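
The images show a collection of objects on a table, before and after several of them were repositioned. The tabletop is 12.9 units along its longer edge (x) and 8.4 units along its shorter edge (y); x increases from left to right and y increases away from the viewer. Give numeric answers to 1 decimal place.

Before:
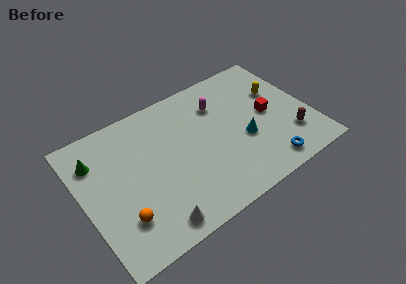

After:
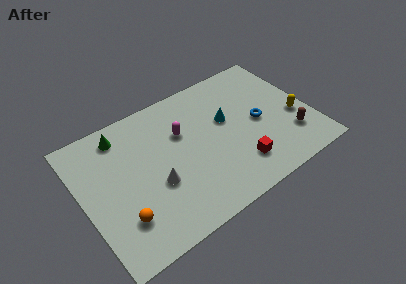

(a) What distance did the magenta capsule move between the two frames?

2.4

From (8.1, 6.2) to (5.8, 5.5), the magenta capsule covered √(2.3² + 0.7²) ≈ 2.4 units.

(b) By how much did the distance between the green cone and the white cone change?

-1.7

They were about 5.8 units apart before and 4.1 after — 1.7 units closer together.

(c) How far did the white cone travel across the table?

2.3

The white cone moved from about (3.4, 1.0) to (3.9, 3.2), a distance of √(0.5² + 2.2²) ≈ 2.3.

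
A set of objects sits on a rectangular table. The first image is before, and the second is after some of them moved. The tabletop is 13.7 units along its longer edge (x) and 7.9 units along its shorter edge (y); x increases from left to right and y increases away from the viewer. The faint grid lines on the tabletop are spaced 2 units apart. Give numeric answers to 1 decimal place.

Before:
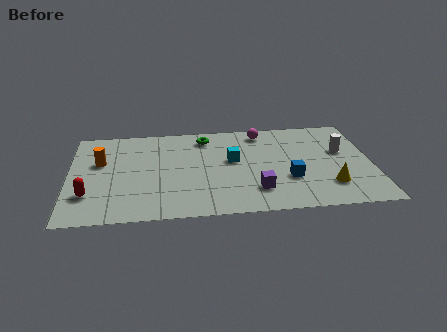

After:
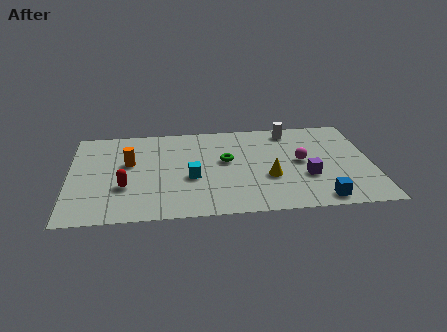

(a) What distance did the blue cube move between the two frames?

2.2

The blue cube was near (9.9, 2.7) before and (11.2, 0.9) after, so it travelled √(1.3² + 1.8²) ≈ 2.2 units.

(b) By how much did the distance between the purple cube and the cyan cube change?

+2.4

They were about 2.8 units apart before and 5.2 after — 2.4 units further apart.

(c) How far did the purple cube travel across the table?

2.5

The purple cube moved from about (8.4, 1.9) to (10.7, 2.8), a distance of √(2.3² + 0.9²) ≈ 2.5.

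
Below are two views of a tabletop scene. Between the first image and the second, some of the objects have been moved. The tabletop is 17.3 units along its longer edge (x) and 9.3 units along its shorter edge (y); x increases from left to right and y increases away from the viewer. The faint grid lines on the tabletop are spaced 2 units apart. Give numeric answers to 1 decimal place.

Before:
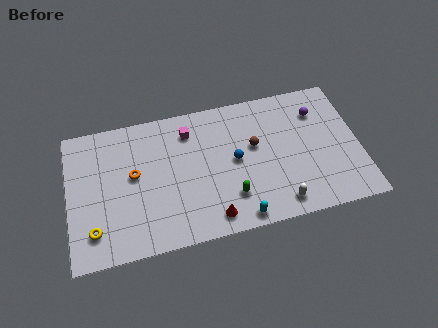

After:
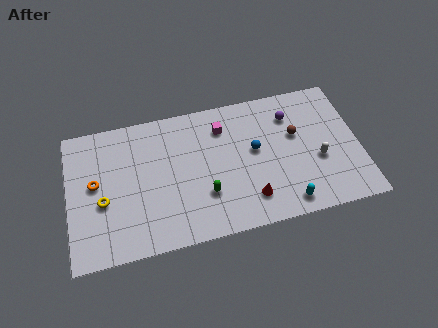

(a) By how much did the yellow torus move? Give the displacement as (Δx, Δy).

(0.6, 1.8)

The yellow torus was at about (1.4, 2.0) and moved to about (2.0, 3.8).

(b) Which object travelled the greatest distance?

the white capsule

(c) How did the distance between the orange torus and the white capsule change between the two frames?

+4.0

The distance was about 9.3 in the first image and 13.3 in the second, so they moved 4.0 units further apart.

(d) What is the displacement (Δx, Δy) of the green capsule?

(-1.5, 0.5)

The green capsule was at about (9.5, 2.4) and moved to about (8.0, 2.9).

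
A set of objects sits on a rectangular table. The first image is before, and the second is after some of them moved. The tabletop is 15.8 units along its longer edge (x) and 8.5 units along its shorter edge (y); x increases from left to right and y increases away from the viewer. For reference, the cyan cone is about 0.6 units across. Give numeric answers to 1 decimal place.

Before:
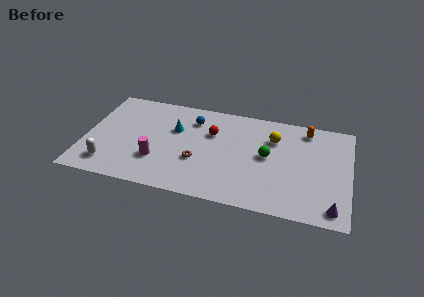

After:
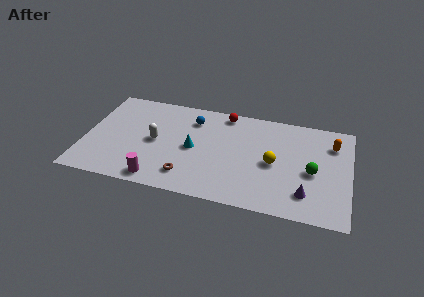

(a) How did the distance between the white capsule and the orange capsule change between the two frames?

-2.1

They were about 12.8 units apart before and 10.7 after — 2.1 units closer together.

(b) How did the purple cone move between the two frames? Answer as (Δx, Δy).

(-1.6, 0.8)

From the two frames, the purple cone sits at roughly (14.9, 1.1) before and (13.3, 1.9) after.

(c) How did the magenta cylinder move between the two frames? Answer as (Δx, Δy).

(0.2, -1.6)

From the two frames, the magenta cylinder sits at roughly (4.4, 2.6) before and (4.6, 1.0) after.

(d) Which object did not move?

the blue sphere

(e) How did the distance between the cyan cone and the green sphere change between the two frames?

+1.4

The distance was about 5.7 in the first image and 7.1 in the second, so they moved 1.4 units further apart.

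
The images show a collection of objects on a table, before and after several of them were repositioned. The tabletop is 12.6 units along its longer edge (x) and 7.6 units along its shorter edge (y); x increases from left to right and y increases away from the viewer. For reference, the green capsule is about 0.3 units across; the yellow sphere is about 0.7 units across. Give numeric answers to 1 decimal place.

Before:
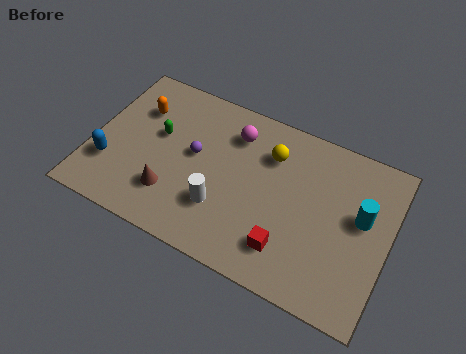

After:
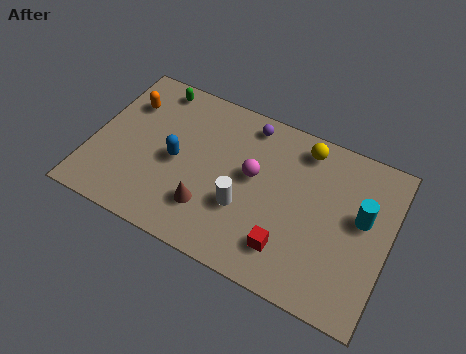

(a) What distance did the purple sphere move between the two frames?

3.1

From (4.3, 4.2) to (6.3, 6.6), the purple sphere covered √(2.0² + 2.4²) ≈ 3.1 units.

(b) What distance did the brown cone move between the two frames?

1.6

The brown cone moved from about (3.6, 2.0) to (5.2, 2.0), a distance of √(1.6² + 0.0²) ≈ 1.6.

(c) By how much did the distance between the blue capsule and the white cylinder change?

-1.7

Before: roughly 4.8 units apart; after: 3.1. That's 1.7 units closer together.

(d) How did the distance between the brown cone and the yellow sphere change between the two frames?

+0.5

They were about 5.2 units apart before and 5.7 after — 0.5 units further apart.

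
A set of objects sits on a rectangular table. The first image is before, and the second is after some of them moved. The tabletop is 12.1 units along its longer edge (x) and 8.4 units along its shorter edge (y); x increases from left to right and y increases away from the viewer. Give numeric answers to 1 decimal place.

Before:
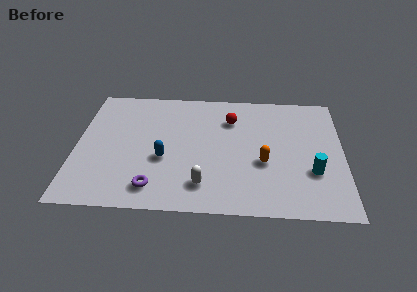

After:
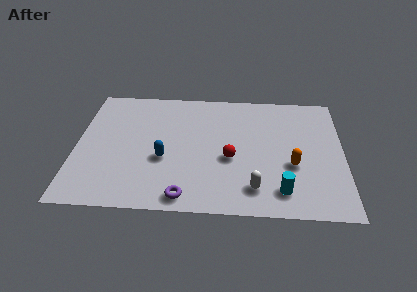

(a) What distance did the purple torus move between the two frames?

1.5

The purple torus moved from about (3.6, 1.4) to (5.0, 0.9), a distance of √(1.4² + 0.5²) ≈ 1.5.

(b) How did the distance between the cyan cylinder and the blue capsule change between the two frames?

-1.1

Before: roughly 6.7 units apart; after: 5.6. That's 1.1 units closer together.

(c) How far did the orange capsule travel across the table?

1.3

From (8.5, 3.3) to (9.8, 3.2), the orange capsule covered √(1.3² + 0.1²) ≈ 1.3 units.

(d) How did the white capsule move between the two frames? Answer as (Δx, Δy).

(2.3, -0.1)

The white capsule was at about (5.8, 1.7) and moved to about (8.1, 1.6).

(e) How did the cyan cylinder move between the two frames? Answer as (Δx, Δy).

(-1.4, -1.3)

The cyan cylinder was at about (10.7, 2.8) and moved to about (9.3, 1.5).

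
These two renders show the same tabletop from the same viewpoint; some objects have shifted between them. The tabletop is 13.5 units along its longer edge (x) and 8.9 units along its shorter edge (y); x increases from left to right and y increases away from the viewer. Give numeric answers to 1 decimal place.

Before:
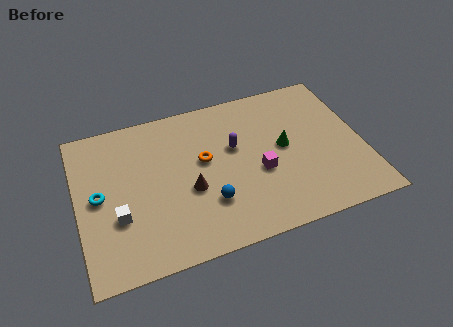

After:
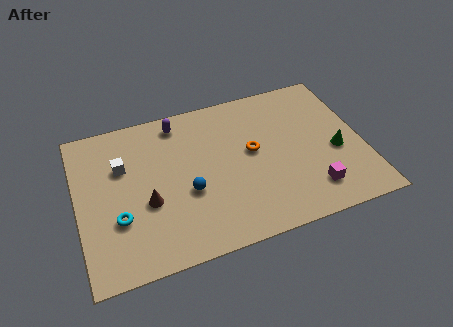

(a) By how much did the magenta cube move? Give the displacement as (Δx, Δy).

(2.3, -1.8)

The magenta cube started near (8.5, 3.6) and ended near (10.8, 1.8).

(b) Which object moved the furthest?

the purple capsule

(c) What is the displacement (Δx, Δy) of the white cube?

(0.4, 2.8)

The white cube started near (1.8, 3.1) and ended near (2.2, 5.9).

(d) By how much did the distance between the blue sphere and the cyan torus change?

-2.0

Before: roughly 5.3 units apart; after: 3.3. That's 2.0 units closer together.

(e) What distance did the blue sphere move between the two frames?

1.3

From (6.0, 2.6) to (5.1, 3.5), the blue sphere covered √(0.9² + 0.9²) ≈ 1.3 units.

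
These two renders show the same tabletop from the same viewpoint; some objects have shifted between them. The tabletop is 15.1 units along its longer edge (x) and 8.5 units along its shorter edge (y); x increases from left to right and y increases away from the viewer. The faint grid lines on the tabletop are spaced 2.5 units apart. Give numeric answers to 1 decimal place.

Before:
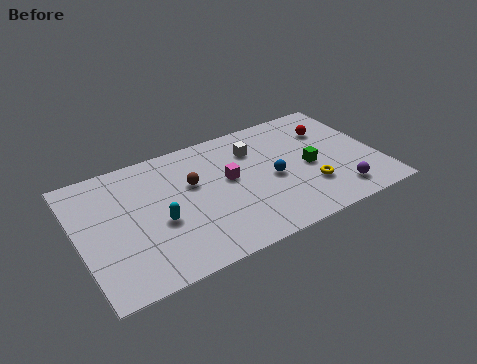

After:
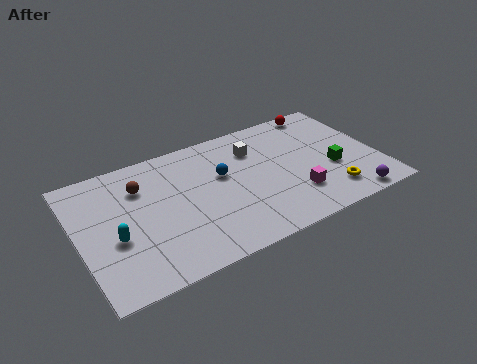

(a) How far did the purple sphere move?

0.9

From (12.7, 1.5) to (13.2, 0.8), the purple sphere covered √(0.5² + 0.7²) ≈ 0.9 units.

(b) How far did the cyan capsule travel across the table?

2.2

From (3.9, 3.5) to (1.7, 3.4), the cyan capsule covered √(2.2² + 0.1²) ≈ 2.2 units.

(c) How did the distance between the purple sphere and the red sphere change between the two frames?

+2.3

The distance was about 4.6 in the first image and 6.9 in the second, so they moved 2.3 units further apart.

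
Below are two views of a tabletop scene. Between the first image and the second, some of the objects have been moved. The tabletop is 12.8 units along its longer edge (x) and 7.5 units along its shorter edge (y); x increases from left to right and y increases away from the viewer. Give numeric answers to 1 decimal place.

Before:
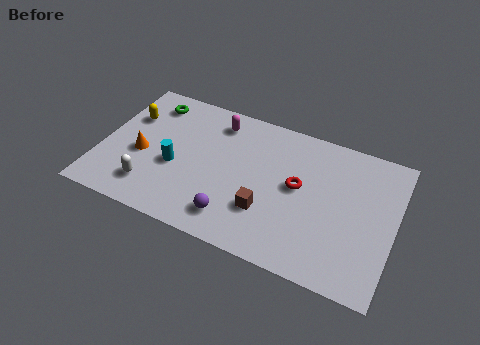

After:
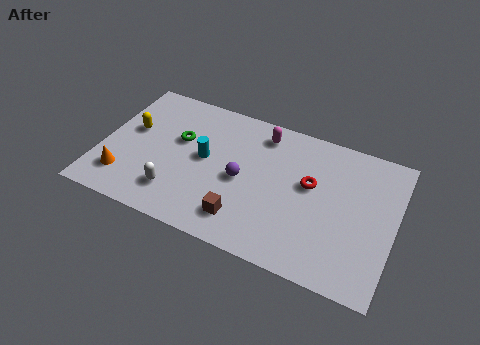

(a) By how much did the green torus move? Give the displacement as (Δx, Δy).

(1.5, -1.6)

The green torus was at about (1.8, 6.2) and moved to about (3.3, 4.6).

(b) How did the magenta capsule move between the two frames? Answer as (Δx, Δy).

(2.0, 0.1)

The magenta capsule was at about (4.8, 6.2) and moved to about (6.8, 6.3).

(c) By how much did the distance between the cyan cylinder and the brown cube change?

-1.0

The distance was about 4.2 in the first image and 3.2 in the second, so they moved 1.0 units closer together.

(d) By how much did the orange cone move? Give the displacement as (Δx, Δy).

(-0.6, -1.5)

The orange cone was at about (1.8, 3.2) and moved to about (1.2, 1.7).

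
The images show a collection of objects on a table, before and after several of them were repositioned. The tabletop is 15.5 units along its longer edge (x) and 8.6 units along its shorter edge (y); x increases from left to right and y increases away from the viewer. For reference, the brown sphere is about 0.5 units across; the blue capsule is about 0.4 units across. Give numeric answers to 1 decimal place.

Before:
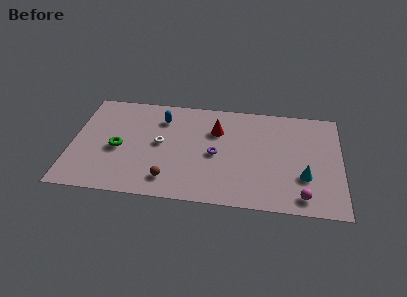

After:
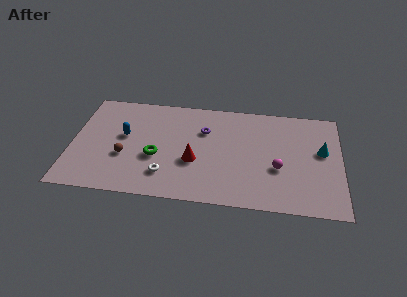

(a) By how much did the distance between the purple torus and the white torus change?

+1.2

Before: roughly 3.2 units apart; after: 4.4. That's 1.2 units further apart.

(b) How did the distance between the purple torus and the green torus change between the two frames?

-1.9

Before: roughly 5.6 units apart; after: 3.7. That's 1.9 units closer together.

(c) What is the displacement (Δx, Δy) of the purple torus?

(-0.7, 1.9)

The purple torus was at about (8.3, 4.0) and moved to about (7.6, 5.9).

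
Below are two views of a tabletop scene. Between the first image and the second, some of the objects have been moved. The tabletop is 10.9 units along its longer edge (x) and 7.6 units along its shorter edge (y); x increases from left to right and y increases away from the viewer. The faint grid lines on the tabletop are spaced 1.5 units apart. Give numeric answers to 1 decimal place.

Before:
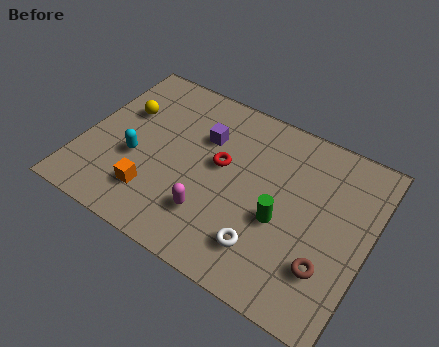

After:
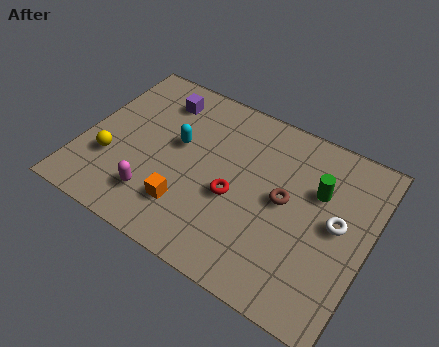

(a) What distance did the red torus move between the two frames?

1.3

The red torus moved from about (5.2, 4.3) to (5.9, 3.2), a distance of √(0.7² + 1.1²) ≈ 1.3.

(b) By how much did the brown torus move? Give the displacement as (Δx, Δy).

(-1.9, 1.9)

The brown torus was at about (9.6, 2.1) and moved to about (7.7, 4.0).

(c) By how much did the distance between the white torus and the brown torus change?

-0.3

They were about 2.3 units apart before and 2.0 after — 0.3 units closer together.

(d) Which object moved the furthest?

the white torus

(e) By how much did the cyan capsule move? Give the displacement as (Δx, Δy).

(1.4, 1.4)

The cyan capsule started near (2.1, 3.0) and ended near (3.5, 4.4).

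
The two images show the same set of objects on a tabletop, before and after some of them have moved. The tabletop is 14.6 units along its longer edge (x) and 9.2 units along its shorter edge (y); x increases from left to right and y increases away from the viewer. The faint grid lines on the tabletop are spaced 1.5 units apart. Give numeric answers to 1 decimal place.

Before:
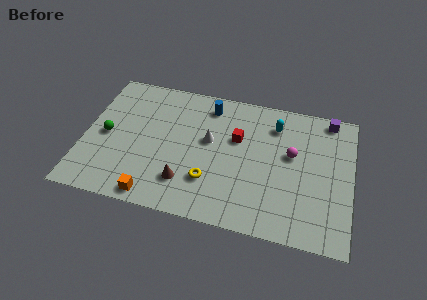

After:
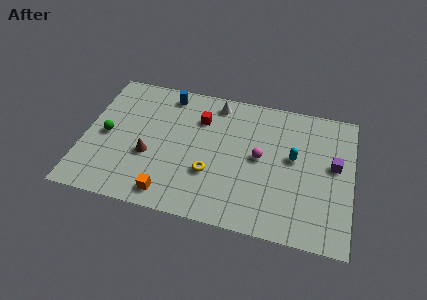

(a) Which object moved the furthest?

the purple cube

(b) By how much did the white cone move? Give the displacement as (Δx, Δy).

(0.2, 2.7)

The white cone started near (6.8, 5.3) and ended near (7.0, 8.0).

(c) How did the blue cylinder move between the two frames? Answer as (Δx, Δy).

(-2.3, 0.3)

The blue cylinder started near (6.6, 7.7) and ended near (4.3, 8.0).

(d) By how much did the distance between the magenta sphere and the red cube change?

+0.9

The distance was about 3.0 in the first image and 3.9 in the second, so they moved 0.9 units further apart.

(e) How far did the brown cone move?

2.5

The brown cone was near (5.7, 2.2) before and (3.6, 3.5) after, so it travelled √(2.1² + 1.3²) ≈ 2.5 units.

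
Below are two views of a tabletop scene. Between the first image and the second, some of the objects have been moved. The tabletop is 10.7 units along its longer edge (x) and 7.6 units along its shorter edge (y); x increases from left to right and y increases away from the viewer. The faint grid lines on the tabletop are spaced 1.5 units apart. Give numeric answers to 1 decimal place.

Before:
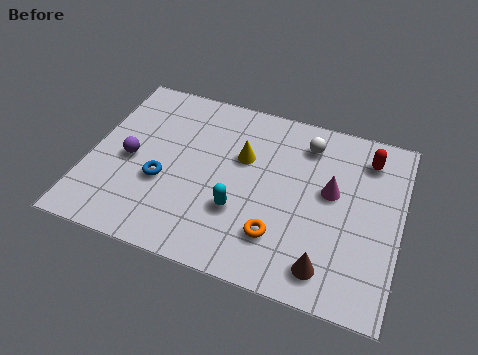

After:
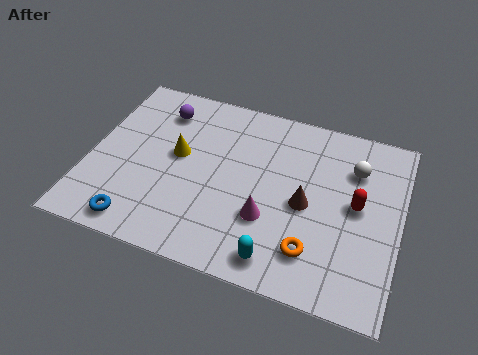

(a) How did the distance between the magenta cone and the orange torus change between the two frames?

-1.1

The distance was about 2.9 in the first image and 1.8 in the second, so they moved 1.1 units closer together.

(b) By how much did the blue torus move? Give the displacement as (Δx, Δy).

(-0.6, -2.0)

From the two frames, the blue torus sits at roughly (2.6, 2.9) before and (2.0, 0.9) after.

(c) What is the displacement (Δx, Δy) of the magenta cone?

(-2.0, -1.8)

From the two frames, the magenta cone sits at roughly (8.3, 4.3) before and (6.3, 2.5) after.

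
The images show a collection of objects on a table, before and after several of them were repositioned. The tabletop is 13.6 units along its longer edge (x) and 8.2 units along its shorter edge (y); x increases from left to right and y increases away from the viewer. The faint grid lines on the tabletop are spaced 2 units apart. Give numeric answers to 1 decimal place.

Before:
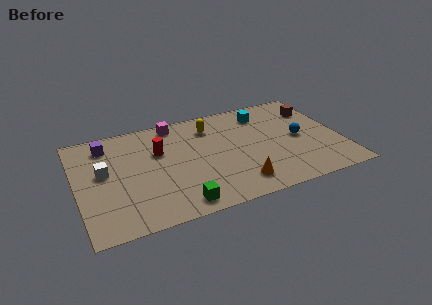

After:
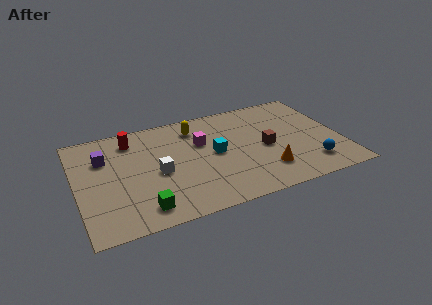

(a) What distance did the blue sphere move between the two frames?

2.3

From (11.5, 4.0) to (11.8, 1.7), the blue sphere covered √(0.3² + 2.3²) ≈ 2.3 units.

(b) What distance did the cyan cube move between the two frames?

3.7

The cyan cube was near (9.9, 6.6) before and (7.1, 4.2) after, so it travelled √(2.8² + 2.4²) ≈ 3.7 units.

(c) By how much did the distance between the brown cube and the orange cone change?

-4.7

They were about 6.5 units apart before and 1.8 after — 4.7 units closer together.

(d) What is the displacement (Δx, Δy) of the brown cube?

(-2.9, -2.3)

The brown cube was at about (12.6, 6.1) and moved to about (9.7, 3.8).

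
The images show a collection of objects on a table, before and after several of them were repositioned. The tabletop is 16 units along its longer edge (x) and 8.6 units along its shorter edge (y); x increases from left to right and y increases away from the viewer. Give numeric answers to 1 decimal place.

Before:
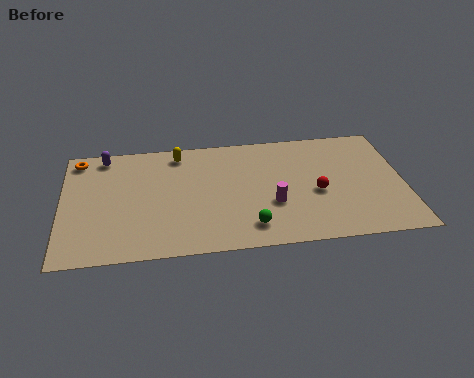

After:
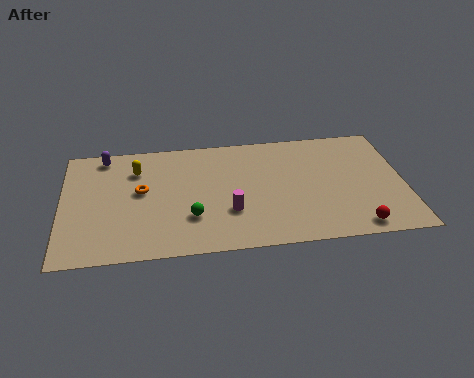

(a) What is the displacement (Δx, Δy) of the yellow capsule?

(-2.0, -1.0)

From the two frames, the yellow capsule sits at roughly (5.5, 7.4) before and (3.5, 6.4) after.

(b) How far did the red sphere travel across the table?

3.2

The red sphere moved from about (11.9, 3.7) to (13.6, 1.0), a distance of √(1.7² + 2.7²) ≈ 3.2.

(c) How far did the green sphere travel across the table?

2.9

From (8.7, 1.6) to (6.0, 2.6), the green sphere covered √(2.7² + 1.0²) ≈ 2.9 units.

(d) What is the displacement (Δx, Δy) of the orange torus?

(2.9, -2.7)

The orange torus was at about (0.8, 7.5) and moved to about (3.7, 4.8).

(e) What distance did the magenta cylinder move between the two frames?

2.0

From (9.8, 3.1) to (7.8, 2.8), the magenta cylinder covered √(2.0² + 0.3²) ≈ 2.0 units.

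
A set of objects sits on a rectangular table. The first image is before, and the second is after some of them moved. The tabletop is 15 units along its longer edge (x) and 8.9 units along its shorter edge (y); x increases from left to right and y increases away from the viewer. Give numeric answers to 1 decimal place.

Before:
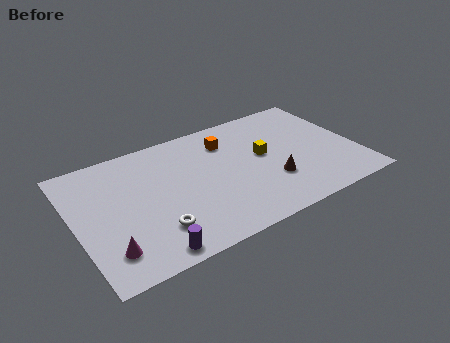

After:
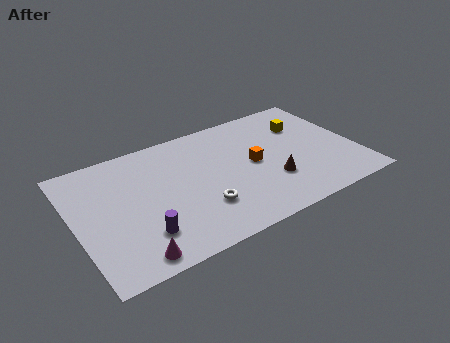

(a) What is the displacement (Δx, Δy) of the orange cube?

(1.1, -2.3)

From the two frames, the orange cube sits at roughly (8.4, 6.8) before and (9.5, 4.5) after.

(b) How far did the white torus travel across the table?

2.5

The white torus was near (3.9, 2.2) before and (6.4, 2.6) after, so it travelled √(2.5² + 0.4²) ≈ 2.5 units.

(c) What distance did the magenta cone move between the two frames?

1.4

The magenta cone was near (1.4, 1.9) before and (2.5, 1.0) after, so it travelled √(1.1² + 0.9²) ≈ 1.4 units.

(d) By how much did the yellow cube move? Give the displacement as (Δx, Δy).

(2.5, 1.4)

From the two frames, the yellow cube sits at roughly (10.1, 4.9) before and (12.6, 6.3) after.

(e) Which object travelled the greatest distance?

the yellow cube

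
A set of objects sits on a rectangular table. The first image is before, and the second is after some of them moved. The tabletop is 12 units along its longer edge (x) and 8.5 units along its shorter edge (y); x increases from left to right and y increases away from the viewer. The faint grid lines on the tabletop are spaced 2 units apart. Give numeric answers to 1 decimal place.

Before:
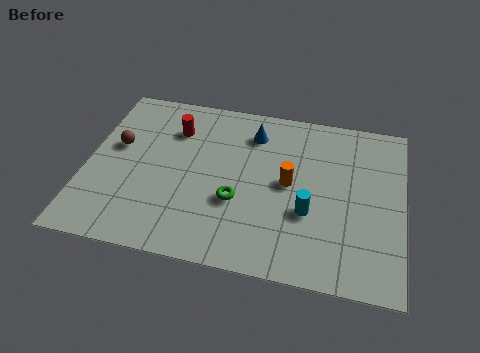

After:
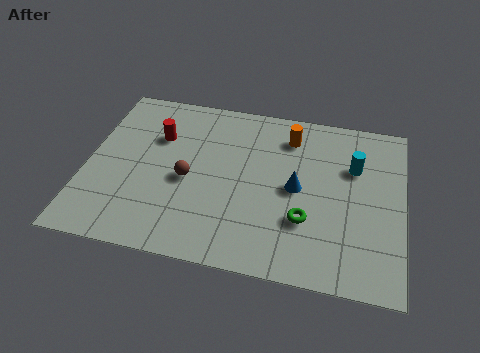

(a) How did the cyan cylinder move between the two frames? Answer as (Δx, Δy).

(1.6, 2.6)

The cyan cylinder started near (8.5, 3.1) and ended near (10.1, 5.7).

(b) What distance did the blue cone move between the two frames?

3.1

From (6.2, 6.7) to (8.0, 4.2), the blue cone covered √(1.8² + 2.5²) ≈ 3.1 units.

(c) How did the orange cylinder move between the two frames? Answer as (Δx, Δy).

(-0.1, 2.4)

The orange cylinder was at about (7.7, 4.4) and moved to about (7.6, 6.8).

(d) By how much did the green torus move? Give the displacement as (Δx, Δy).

(2.6, -0.4)

The green torus was at about (5.8, 3.1) and moved to about (8.4, 2.7).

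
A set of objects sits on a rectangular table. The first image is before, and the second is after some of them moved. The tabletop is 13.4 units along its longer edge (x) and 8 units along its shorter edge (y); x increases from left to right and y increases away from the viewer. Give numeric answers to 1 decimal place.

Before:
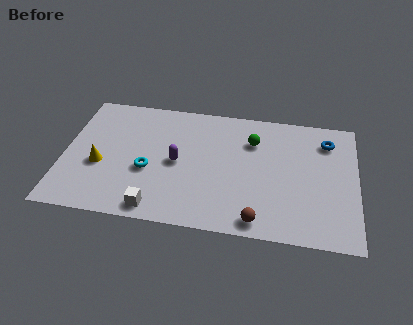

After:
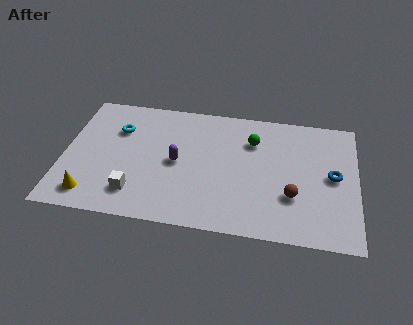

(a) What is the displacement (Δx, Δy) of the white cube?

(-1.0, 0.8)

From the two frames, the white cube sits at roughly (4.4, 0.9) before and (3.4, 1.7) after.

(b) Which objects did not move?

the green sphere and the purple capsule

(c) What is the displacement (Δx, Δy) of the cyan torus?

(-1.5, 2.4)

The cyan torus was at about (3.9, 3.2) and moved to about (2.4, 5.6).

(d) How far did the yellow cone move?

1.9

From (1.7, 3.2) to (1.4, 1.3), the yellow cone covered √(0.3² + 1.9²) ≈ 1.9 units.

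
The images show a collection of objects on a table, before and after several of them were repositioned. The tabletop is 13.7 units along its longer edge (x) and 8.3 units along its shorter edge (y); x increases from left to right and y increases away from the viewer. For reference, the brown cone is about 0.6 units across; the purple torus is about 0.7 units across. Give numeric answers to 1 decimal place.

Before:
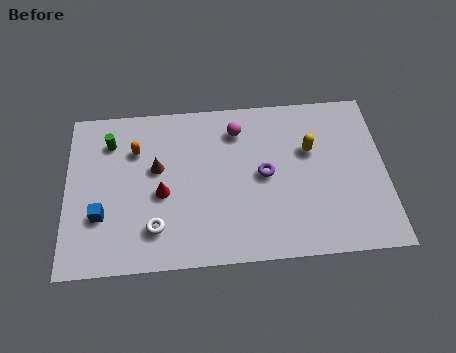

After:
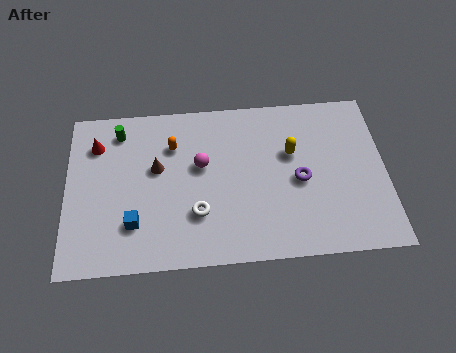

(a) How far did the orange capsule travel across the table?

1.6

The orange capsule was near (3.0, 5.9) before and (4.6, 6.0) after, so it travelled √(1.6² + 0.1²) ≈ 1.6 units.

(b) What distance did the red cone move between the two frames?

3.9

The red cone moved from about (4.1, 3.6) to (1.3, 6.3), a distance of √(2.8² + 2.7²) ≈ 3.9.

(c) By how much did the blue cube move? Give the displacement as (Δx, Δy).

(1.4, -0.5)

From the two frames, the blue cube sits at roughly (1.5, 2.7) before and (2.9, 2.2) after.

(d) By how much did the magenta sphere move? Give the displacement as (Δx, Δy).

(-1.6, -1.7)

The magenta sphere was at about (7.4, 6.6) and moved to about (5.8, 4.9).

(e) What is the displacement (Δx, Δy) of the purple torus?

(1.5, -0.4)

The purple torus started near (8.5, 4.2) and ended near (10.0, 3.8).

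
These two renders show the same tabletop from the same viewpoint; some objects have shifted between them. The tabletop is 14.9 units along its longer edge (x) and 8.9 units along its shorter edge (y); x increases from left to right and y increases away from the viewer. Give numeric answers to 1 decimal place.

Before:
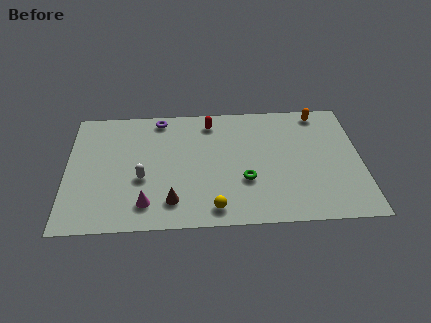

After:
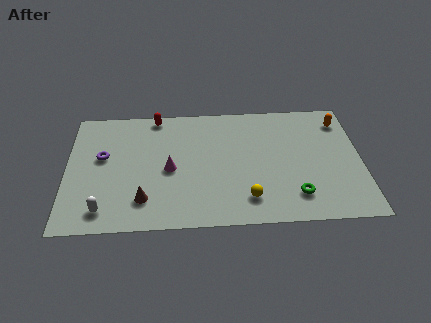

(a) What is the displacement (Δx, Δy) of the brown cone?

(-1.4, 0.2)

From the two frames, the brown cone sits at roughly (5.3, 1.8) before and (3.9, 2.0) after.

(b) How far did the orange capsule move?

1.3

The orange capsule was near (12.9, 7.9) before and (14.0, 7.2) after, so it travelled √(1.1² + 0.7²) ≈ 1.3 units.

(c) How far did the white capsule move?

2.8

From (3.8, 3.5) to (1.9, 1.4), the white capsule covered √(1.9² + 2.1²) ≈ 2.8 units.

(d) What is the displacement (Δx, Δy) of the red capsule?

(-2.8, 0.6)

From the two frames, the red capsule sits at roughly (7.3, 7.5) before and (4.5, 8.1) after.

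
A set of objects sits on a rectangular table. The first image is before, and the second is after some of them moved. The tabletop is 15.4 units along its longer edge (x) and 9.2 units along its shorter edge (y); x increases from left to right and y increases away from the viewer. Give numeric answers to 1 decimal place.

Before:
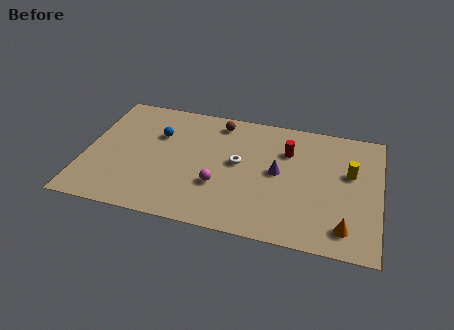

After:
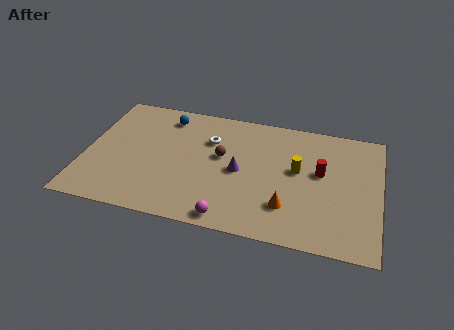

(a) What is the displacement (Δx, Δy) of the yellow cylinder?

(-2.7, -0.4)

The yellow cylinder started near (13.8, 5.6) and ended near (11.1, 5.2).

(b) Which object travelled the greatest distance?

the orange cone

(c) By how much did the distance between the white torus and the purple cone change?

+0.5

Before: roughly 2.1 units apart; after: 2.6. That's 0.5 units further apart.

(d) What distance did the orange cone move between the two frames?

3.1

The orange cone was near (13.7, 1.6) before and (10.7, 2.4) after, so it travelled √(3.0² + 0.8²) ≈ 3.1 units.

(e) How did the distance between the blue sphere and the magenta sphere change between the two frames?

+3.2

Before: roughly 4.6 units apart; after: 7.8. That's 3.2 units further apart.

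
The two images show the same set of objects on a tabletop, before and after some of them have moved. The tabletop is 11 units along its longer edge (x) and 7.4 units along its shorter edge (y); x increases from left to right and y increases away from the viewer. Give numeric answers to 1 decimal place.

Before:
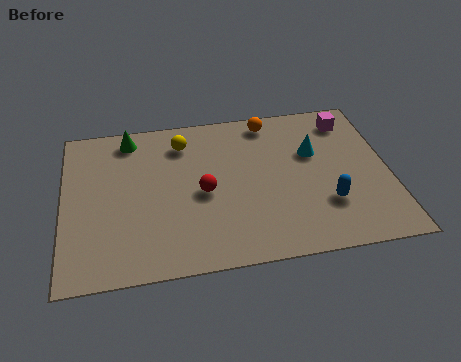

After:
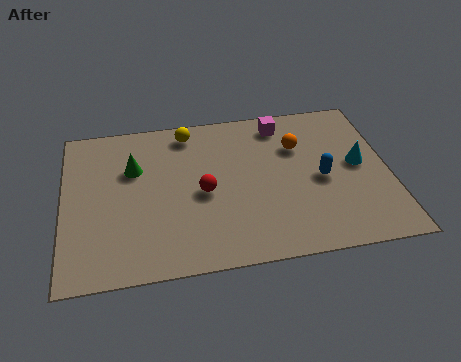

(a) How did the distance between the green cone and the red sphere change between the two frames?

-1.1

They were about 3.8 units apart before and 2.7 after — 1.1 units closer together.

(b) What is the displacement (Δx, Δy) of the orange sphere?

(0.9, -1.4)

From the two frames, the orange sphere sits at roughly (7.1, 6.5) before and (8.0, 5.1) after.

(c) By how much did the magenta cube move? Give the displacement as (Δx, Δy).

(-2.3, 0.2)

The magenta cube was at about (9.8, 6.1) and moved to about (7.5, 6.3).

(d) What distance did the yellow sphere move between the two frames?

0.5

From (4.1, 5.9) to (4.3, 6.4), the yellow sphere covered √(0.2² + 0.5²) ≈ 0.5 units.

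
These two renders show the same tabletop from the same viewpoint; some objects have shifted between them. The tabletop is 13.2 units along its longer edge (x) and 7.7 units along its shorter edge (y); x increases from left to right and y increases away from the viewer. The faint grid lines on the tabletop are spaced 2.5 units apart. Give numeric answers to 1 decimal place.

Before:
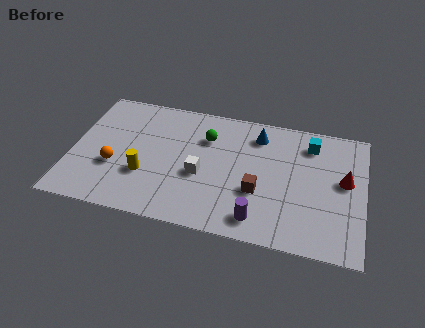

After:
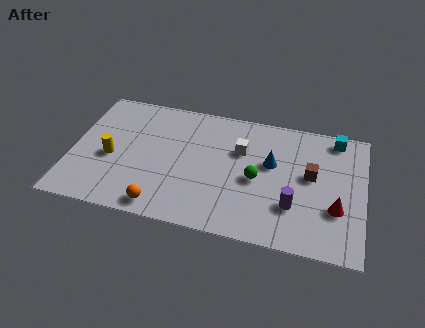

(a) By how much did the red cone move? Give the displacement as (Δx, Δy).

(-0.3, -1.7)

From the two frames, the red cone sits at roughly (12.3, 4.3) before and (12.0, 2.6) after.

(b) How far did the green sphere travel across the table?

3.1

From (6.0, 5.5) to (8.4, 3.5), the green sphere covered √(2.4² + 2.0²) ≈ 3.1 units.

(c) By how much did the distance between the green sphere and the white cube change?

-0.5

The distance was about 2.3 in the first image and 1.8 in the second, so they moved 0.5 units closer together.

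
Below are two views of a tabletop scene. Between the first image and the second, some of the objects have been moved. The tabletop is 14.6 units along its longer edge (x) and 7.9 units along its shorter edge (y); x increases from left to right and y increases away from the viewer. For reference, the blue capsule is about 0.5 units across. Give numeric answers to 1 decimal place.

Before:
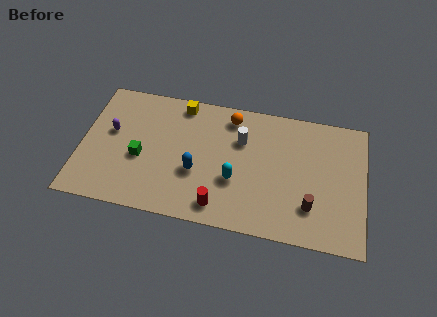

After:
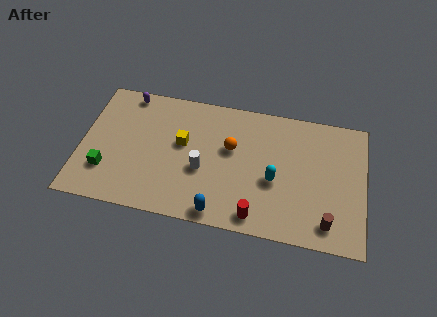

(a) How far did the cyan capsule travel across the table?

2.0

The cyan capsule moved from about (8.0, 2.9) to (10.0, 3.3), a distance of √(2.0² + 0.4²) ≈ 2.0.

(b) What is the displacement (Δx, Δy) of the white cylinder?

(-1.9, -2.2)

The white cylinder was at about (8.2, 5.4) and moved to about (6.3, 3.2).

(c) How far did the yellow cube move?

2.4

The yellow cube was near (5.0, 7.0) before and (5.2, 4.6) after, so it travelled √(0.2² + 2.4²) ≈ 2.4 units.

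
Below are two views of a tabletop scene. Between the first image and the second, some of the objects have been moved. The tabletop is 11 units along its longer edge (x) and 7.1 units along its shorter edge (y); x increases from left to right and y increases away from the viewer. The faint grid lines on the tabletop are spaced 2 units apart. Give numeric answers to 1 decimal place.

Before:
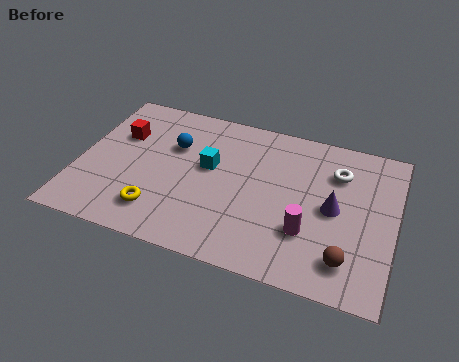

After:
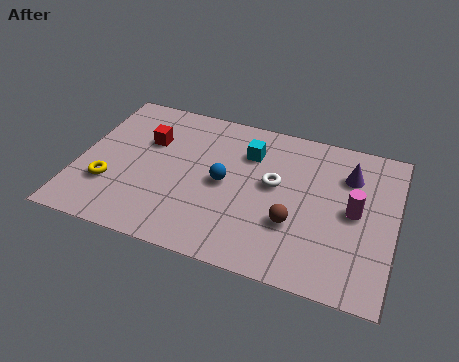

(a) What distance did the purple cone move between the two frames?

1.7

The purple cone moved from about (8.9, 3.5) to (9.3, 5.2), a distance of √(0.4² + 1.7²) ≈ 1.7.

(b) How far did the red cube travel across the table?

1.0

From (1.3, 4.7) to (2.3, 4.7), the red cube covered √(1.0² + 0.0²) ≈ 1.0 units.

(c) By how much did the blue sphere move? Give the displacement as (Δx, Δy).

(1.9, -1.2)

The blue sphere was at about (3.2, 4.7) and moved to about (5.1, 3.5).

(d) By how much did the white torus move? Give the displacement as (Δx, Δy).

(-2.1, -1.2)

From the two frames, the white torus sits at roughly (8.9, 5.2) before and (6.8, 4.0) after.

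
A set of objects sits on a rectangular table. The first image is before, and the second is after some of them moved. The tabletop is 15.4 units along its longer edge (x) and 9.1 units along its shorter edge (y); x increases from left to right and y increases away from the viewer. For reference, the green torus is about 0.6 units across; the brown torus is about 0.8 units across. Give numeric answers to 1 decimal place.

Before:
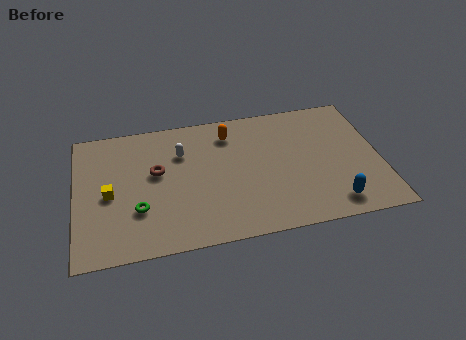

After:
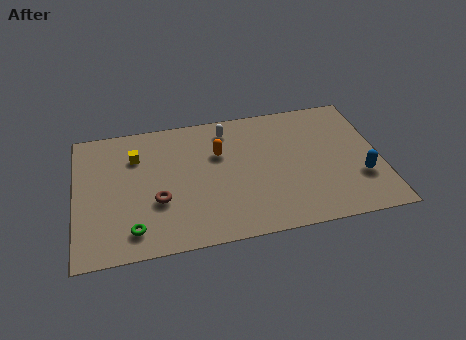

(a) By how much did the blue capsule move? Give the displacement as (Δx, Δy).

(1.5, 1.5)

The blue capsule started near (12.8, 1.4) and ended near (14.3, 2.9).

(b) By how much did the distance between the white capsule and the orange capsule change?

-1.0

They were about 2.7 units apart before and 1.7 after — 1.0 units closer together.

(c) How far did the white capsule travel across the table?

2.7

The white capsule was near (5.4, 6.4) before and (7.8, 7.6) after, so it travelled √(2.4² + 1.2²) ≈ 2.7 units.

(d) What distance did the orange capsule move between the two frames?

1.4

From (7.9, 7.3) to (7.3, 6.0), the orange capsule covered √(0.6² + 1.3²) ≈ 1.4 units.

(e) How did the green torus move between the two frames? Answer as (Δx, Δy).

(-0.3, -1.3)

From the two frames, the green torus sits at roughly (3.1, 2.9) before and (2.8, 1.6) after.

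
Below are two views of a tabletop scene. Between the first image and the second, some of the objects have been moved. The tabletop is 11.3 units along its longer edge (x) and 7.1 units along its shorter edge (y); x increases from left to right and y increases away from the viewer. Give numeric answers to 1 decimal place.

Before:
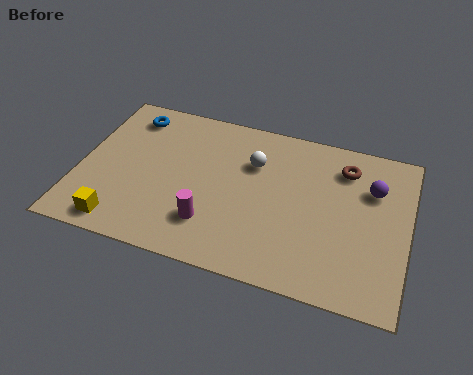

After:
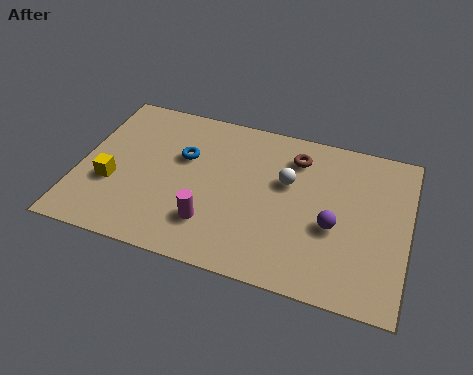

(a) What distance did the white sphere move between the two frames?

1.3

The white sphere moved from about (5.9, 4.9) to (7.1, 4.4), a distance of √(1.2² + 0.5²) ≈ 1.3.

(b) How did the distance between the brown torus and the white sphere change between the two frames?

-2.0

The distance was about 3.2 in the first image and 1.2 in the second, so they moved 2.0 units closer together.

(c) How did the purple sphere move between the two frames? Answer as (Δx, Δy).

(-1.2, -2.0)

From the two frames, the purple sphere sits at roughly (10.0, 4.9) before and (8.8, 2.9) after.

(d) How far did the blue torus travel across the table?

2.4

The blue torus was near (1.5, 5.9) before and (3.5, 4.5) after, so it travelled √(2.0² + 1.4²) ≈ 2.4 units.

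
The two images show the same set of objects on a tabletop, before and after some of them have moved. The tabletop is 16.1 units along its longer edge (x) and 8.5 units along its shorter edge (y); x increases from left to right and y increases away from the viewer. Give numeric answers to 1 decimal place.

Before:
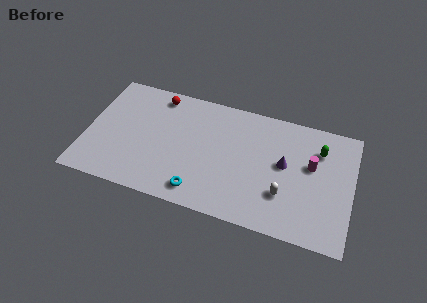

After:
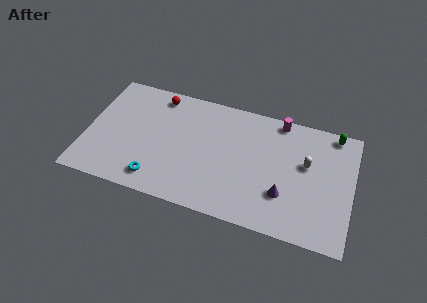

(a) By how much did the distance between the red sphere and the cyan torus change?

-0.8

The distance was about 6.8 in the first image and 6.0 in the second, so they moved 0.8 units closer together.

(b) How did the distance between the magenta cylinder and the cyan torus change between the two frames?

+1.9

They were about 7.5 units apart before and 9.4 after — 1.9 units further apart.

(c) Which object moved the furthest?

the magenta cylinder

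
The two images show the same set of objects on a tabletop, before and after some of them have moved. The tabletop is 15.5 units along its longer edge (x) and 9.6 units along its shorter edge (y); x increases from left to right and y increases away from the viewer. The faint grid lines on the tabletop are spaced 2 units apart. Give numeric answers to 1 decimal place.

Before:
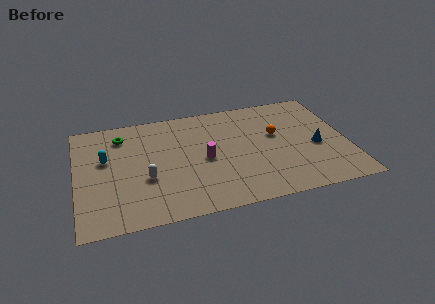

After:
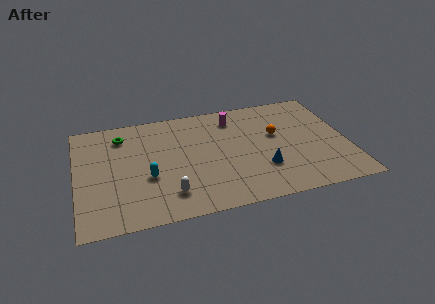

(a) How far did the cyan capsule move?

3.1

The cyan capsule moved from about (1.7, 5.8) to (4.0, 3.7), a distance of √(2.3² + 2.1²) ≈ 3.1.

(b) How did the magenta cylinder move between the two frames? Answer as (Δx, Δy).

(1.9, 3.3)

The magenta cylinder started near (7.3, 4.5) and ended near (9.2, 7.8).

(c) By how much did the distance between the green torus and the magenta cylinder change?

+0.9

They were about 5.6 units apart before and 6.5 after — 0.9 units further apart.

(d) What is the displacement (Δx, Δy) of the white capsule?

(1.2, -1.6)

The white capsule was at about (3.9, 3.6) and moved to about (5.1, 2.0).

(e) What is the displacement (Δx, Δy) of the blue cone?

(-3.2, -1.2)

The blue cone was at about (13.7, 4.1) and moved to about (10.5, 2.9).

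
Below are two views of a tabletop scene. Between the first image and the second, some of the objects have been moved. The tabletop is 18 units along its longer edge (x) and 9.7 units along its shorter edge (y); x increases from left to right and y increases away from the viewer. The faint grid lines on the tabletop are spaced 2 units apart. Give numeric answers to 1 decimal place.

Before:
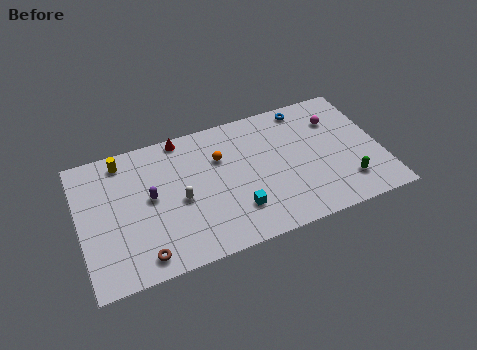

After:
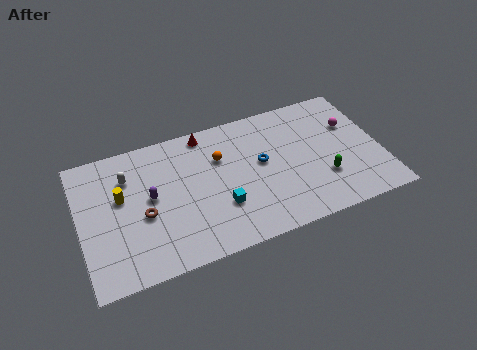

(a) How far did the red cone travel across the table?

1.4

The red cone was near (6.4, 8.9) before and (7.8, 8.7) after, so it travelled √(1.4² + 0.2²) ≈ 1.4 units.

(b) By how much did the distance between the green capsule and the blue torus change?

-2.4

The distance was about 6.6 in the first image and 4.2 in the second, so they moved 2.4 units closer together.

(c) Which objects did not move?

the orange sphere and the purple capsule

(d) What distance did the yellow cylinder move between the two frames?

2.6

The yellow cylinder was near (2.8, 8.4) before and (2.5, 5.8) after, so it travelled √(0.3² + 2.6²) ≈ 2.6 units.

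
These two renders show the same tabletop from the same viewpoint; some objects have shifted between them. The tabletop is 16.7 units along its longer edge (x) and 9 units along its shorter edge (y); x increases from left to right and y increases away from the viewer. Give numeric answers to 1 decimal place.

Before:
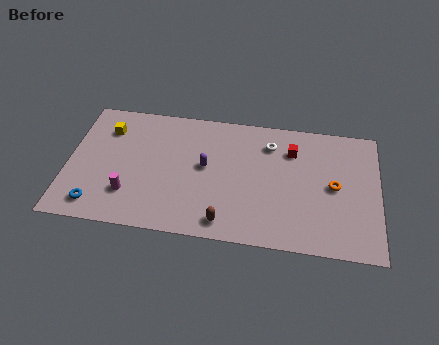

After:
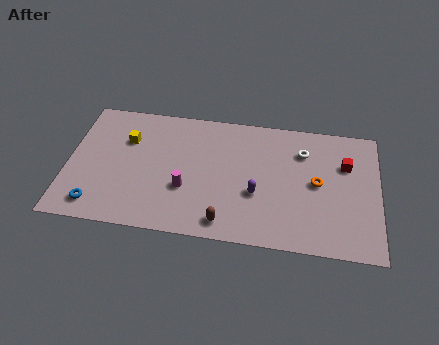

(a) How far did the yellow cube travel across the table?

1.3

The yellow cube moved from about (2.0, 6.8) to (3.1, 6.2), a distance of √(1.1² + 0.6²) ≈ 1.3.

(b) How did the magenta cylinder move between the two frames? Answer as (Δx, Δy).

(3.0, 0.8)

From the two frames, the magenta cylinder sits at roughly (3.4, 2.4) before and (6.4, 3.2) after.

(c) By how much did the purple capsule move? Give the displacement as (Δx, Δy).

(2.8, -1.5)

The purple capsule started near (7.4, 4.9) and ended near (10.2, 3.4).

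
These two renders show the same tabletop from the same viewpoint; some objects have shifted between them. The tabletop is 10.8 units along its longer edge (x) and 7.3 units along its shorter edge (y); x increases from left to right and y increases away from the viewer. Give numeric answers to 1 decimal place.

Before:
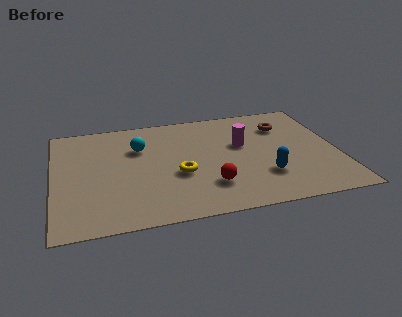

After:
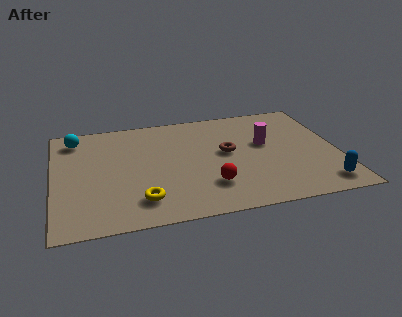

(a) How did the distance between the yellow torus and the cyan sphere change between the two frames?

+2.6

They were about 2.5 units apart before and 5.1 after — 2.6 units further apart.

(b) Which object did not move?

the red sphere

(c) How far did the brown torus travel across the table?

2.7

The brown torus moved from about (8.9, 5.4) to (6.6, 4.0), a distance of √(2.3² + 1.4²) ≈ 2.7.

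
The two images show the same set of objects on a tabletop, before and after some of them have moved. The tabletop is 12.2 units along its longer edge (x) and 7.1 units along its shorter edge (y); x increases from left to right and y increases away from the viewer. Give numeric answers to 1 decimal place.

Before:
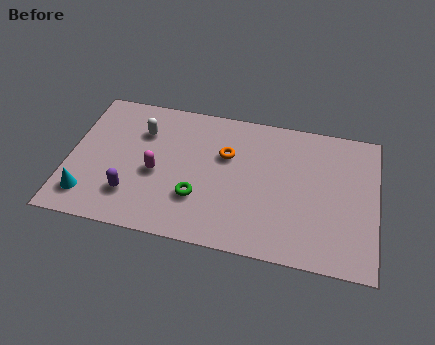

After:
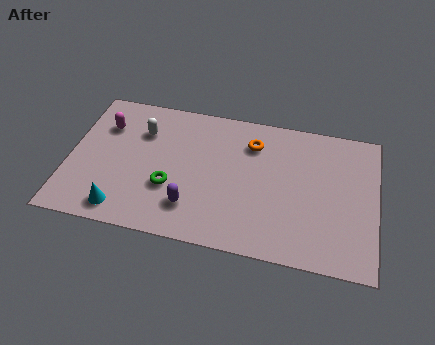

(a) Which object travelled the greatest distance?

the magenta capsule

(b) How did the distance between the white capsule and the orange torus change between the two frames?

+1.0

They were about 3.4 units apart before and 4.4 after — 1.0 units further apart.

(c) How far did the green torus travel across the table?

1.1

The green torus moved from about (5.2, 2.2) to (4.1, 2.5), a distance of √(1.1² + 0.3²) ≈ 1.1.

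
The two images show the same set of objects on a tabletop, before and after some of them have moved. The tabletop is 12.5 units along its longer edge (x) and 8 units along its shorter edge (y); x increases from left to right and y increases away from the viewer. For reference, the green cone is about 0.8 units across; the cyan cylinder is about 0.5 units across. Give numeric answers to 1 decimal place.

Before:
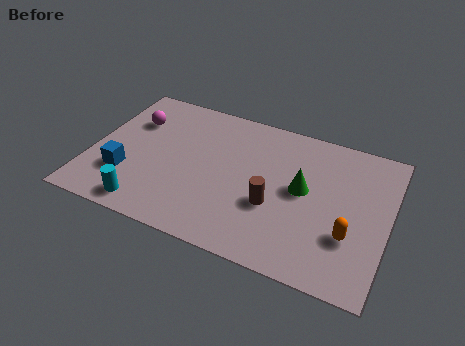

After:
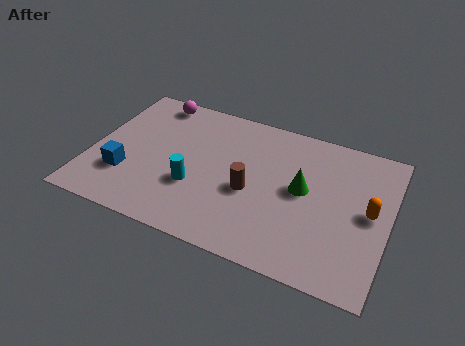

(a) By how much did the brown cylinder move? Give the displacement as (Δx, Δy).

(-1.0, 0.4)

The brown cylinder was at about (7.8, 3.0) and moved to about (6.8, 3.4).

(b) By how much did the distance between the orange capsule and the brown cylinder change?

+1.7

Before: roughly 3.2 units apart; after: 4.9. That's 1.7 units further apart.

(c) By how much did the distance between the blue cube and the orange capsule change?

+0.8

They were about 9.4 units apart before and 10.2 after — 0.8 units further apart.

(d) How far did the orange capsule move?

1.7

The orange capsule was near (11.0, 2.6) before and (11.7, 4.1) after, so it travelled √(0.7² + 1.5²) ≈ 1.7 units.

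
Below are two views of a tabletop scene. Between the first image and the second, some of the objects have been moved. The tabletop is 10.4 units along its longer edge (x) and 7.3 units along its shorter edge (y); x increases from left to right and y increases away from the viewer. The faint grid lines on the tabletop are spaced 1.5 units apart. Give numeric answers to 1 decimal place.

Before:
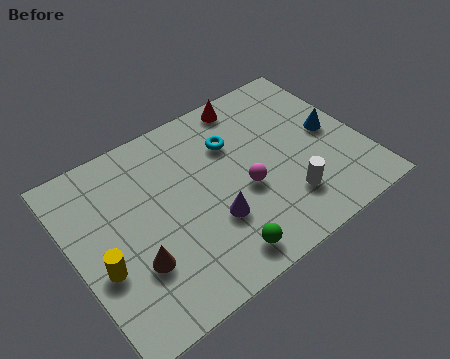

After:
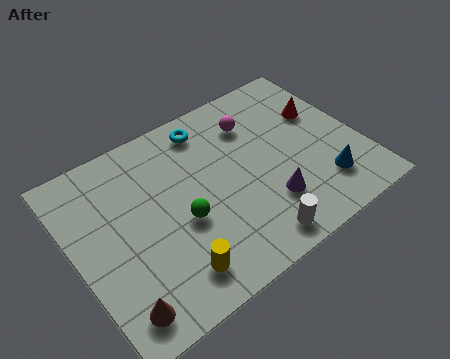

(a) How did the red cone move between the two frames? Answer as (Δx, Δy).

(2.4, -1.8)

From the two frames, the red cone sits at roughly (6.9, 6.5) before and (9.3, 4.7) after.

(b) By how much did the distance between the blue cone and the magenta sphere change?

+0.7

The distance was about 3.5 in the first image and 4.2 in the second, so they moved 0.7 units further apart.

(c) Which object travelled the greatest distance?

the red cone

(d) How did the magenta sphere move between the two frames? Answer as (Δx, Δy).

(0.9, 2.5)

The magenta sphere started near (6.0, 3.0) and ended near (6.9, 5.5).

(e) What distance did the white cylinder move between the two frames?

1.7

The white cylinder moved from about (7.3, 1.8) to (5.9, 0.9), a distance of √(1.4² + 0.9²) ≈ 1.7.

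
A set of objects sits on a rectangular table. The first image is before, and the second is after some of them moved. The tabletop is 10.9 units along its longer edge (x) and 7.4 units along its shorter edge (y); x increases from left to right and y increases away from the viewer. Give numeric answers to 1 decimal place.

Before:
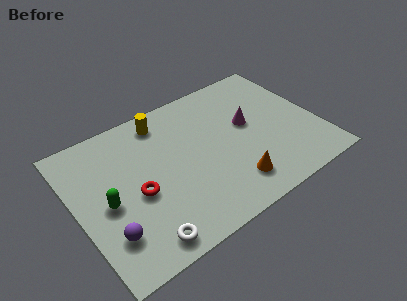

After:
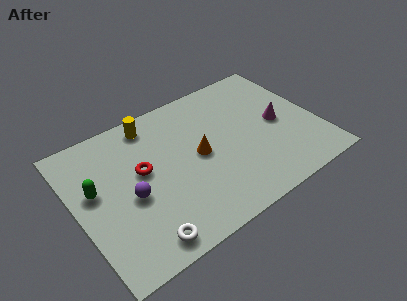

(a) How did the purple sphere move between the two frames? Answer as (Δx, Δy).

(1.2, 1.3)

From the two frames, the purple sphere sits at roughly (1.1, 1.9) before and (2.3, 3.2) after.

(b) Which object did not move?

the white torus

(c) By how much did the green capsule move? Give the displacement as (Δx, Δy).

(-0.4, 0.9)

The green capsule started near (1.3, 3.4) and ended near (0.9, 4.3).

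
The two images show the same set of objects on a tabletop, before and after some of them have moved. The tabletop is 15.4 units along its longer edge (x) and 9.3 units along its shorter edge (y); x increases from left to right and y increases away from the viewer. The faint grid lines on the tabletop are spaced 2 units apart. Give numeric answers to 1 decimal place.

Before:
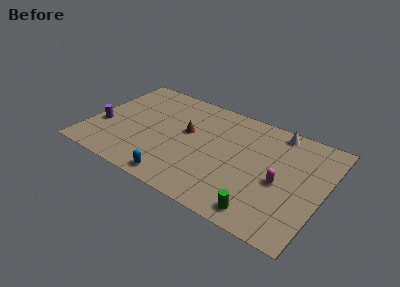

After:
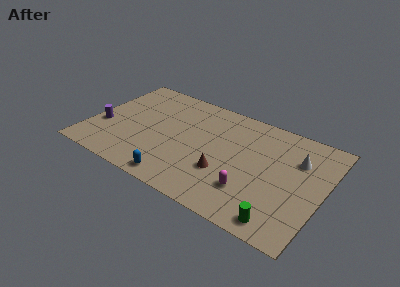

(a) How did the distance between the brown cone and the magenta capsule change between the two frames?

-4.6

Before: roughly 6.5 units apart; after: 1.9. That's 4.6 units closer together.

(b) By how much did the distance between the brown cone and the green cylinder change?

-2.6

Before: roughly 7.1 units apart; after: 4.5. That's 2.6 units closer together.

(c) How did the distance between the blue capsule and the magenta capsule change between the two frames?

-2.2

The distance was about 7.0 in the first image and 4.8 in the second, so they moved 2.2 units closer together.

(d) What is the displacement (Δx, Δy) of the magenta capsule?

(-1.7, -1.6)

The magenta capsule started near (12.7, 4.1) and ended near (11.0, 2.5).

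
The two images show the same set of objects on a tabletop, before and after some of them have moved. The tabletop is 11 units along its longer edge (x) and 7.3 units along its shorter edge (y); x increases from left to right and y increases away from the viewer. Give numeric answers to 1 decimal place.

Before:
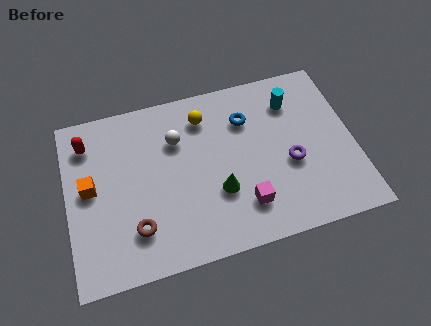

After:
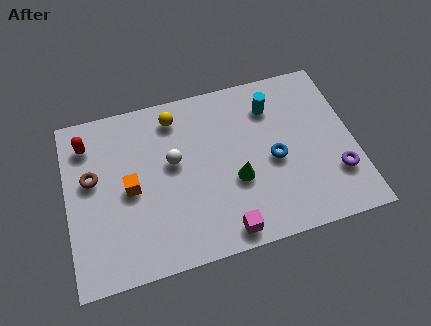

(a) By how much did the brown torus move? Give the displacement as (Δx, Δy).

(-1.5, 2.5)

The brown torus started near (2.5, 1.8) and ended near (1.0, 4.3).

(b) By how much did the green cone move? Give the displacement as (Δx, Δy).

(0.7, 0.3)

The green cone started near (5.7, 2.5) and ended near (6.4, 2.8).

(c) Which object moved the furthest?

the brown torus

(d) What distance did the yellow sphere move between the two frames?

1.1

The yellow sphere was near (5.4, 5.8) before and (4.3, 6.1) after, so it travelled √(1.1² + 0.3²) ≈ 1.1 units.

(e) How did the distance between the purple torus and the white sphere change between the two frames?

+1.8

The distance was about 4.7 in the first image and 6.5 in the second, so they moved 1.8 units further apart.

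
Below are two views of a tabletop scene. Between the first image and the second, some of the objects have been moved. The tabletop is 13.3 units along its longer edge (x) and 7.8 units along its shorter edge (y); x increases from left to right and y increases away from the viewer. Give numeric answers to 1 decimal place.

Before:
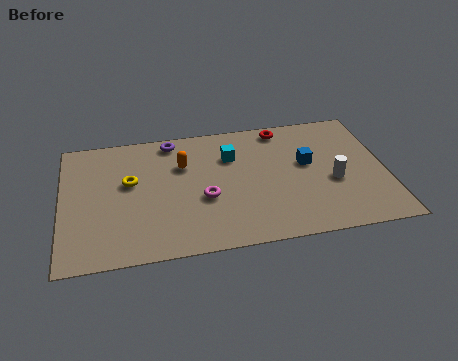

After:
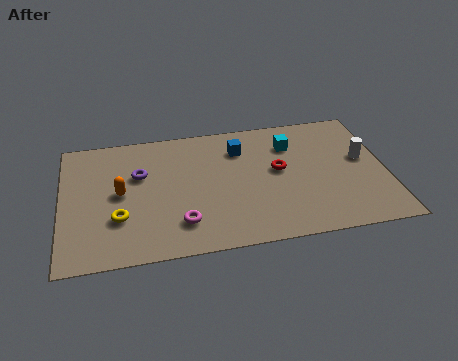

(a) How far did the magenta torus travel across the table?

1.6

The magenta torus moved from about (5.8, 3.1) to (4.8, 1.8), a distance of √(1.0² + 1.3²) ≈ 1.6.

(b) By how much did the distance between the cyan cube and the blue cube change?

-1.2

The distance was about 3.3 in the first image and 2.1 in the second, so they moved 1.2 units closer together.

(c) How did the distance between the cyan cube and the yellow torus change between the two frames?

+3.6

The distance was about 4.3 in the first image and 7.9 in the second, so they moved 3.6 units further apart.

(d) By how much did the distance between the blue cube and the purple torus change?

-1.7

The distance was about 6.0 in the first image and 4.3 in the second, so they moved 1.7 units closer together.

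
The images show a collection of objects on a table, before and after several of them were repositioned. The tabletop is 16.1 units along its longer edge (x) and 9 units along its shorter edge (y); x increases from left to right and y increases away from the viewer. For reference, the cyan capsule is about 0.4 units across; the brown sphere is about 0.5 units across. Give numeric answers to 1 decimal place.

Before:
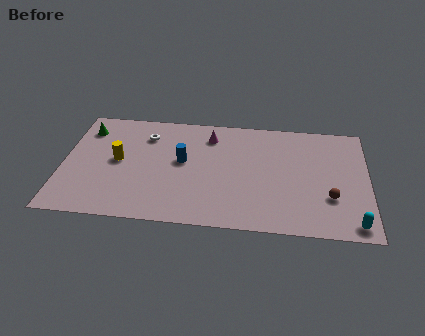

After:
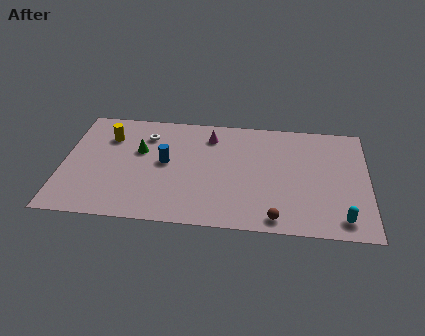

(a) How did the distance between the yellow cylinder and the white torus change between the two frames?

-0.6

Before: roughly 2.6 units apart; after: 2.0. That's 0.6 units closer together.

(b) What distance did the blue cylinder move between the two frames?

0.9

The blue cylinder moved from about (6.3, 5.0) to (5.4, 4.8), a distance of √(0.9² + 0.2²) ≈ 0.9.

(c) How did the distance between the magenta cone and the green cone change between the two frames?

-2.6

The distance was about 6.6 in the first image and 4.0 in the second, so they moved 2.6 units closer together.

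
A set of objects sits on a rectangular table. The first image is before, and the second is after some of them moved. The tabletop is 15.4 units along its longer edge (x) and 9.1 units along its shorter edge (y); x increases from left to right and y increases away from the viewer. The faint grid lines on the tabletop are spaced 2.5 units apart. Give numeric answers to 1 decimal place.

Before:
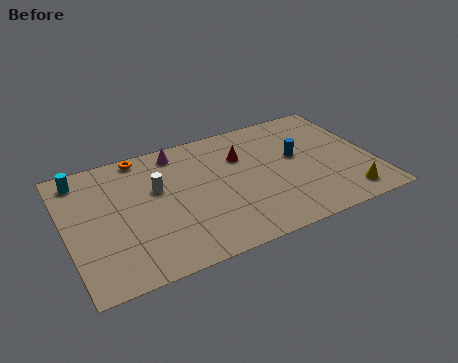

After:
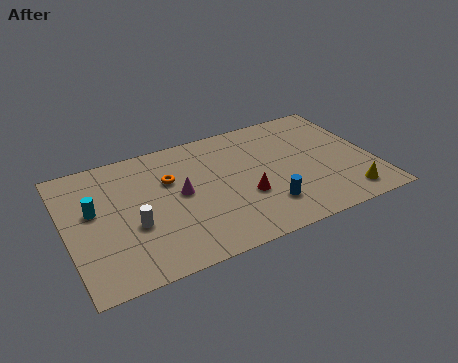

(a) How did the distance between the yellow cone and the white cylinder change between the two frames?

+0.7

The distance was about 10.0 in the first image and 10.7 in the second, so they moved 0.7 units further apart.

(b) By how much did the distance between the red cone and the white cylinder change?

+1.1

Before: roughly 4.5 units apart; after: 5.6. That's 1.1 units further apart.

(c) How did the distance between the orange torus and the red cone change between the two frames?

-0.9

They were about 5.3 units apart before and 4.4 after — 0.9 units closer together.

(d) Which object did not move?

the yellow cone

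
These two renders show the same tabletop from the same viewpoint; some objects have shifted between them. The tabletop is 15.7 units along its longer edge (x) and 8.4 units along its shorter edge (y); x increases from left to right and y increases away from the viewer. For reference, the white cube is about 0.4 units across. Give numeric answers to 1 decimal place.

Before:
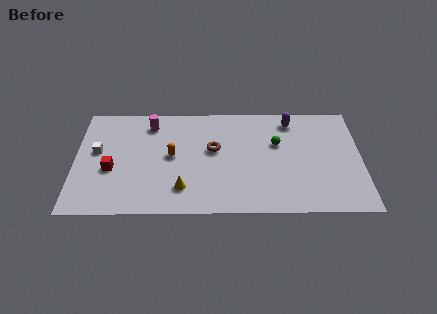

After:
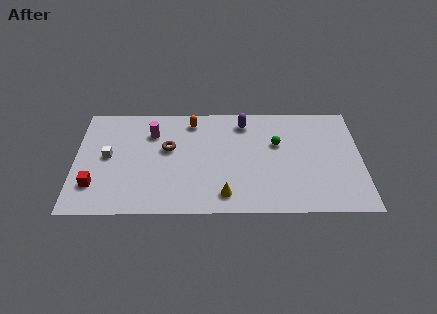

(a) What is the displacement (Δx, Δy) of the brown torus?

(-2.5, 0.1)

The brown torus started near (7.6, 4.9) and ended near (5.1, 5.0).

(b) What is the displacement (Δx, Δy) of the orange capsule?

(1.1, 2.7)

The orange capsule started near (5.3, 4.4) and ended near (6.4, 7.1).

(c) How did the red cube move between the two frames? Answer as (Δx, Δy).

(-0.9, -1.2)

From the two frames, the red cube sits at roughly (2.0, 3.4) before and (1.1, 2.2) after.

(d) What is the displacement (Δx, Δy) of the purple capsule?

(-2.6, -0.1)

The purple capsule was at about (11.9, 7.1) and moved to about (9.3, 7.0).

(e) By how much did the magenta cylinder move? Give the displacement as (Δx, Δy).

(0.1, -0.7)

From the two frames, the magenta cylinder sits at roughly (4.1, 6.9) before and (4.2, 6.2) after.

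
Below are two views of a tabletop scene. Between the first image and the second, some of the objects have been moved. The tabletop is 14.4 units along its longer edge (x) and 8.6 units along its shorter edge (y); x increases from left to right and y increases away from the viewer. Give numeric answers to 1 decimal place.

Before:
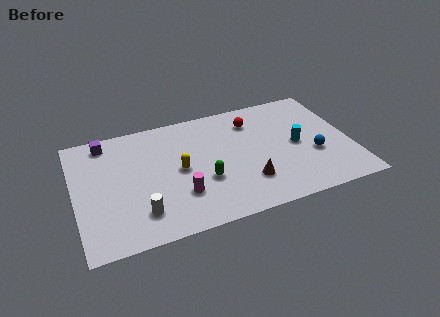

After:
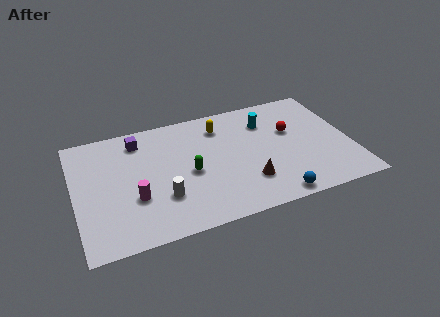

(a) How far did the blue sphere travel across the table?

3.4

The blue sphere moved from about (12.4, 3.2) to (10.0, 0.8), a distance of √(2.4² + 2.4²) ≈ 3.4.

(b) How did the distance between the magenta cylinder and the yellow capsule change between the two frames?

+4.3

The distance was about 1.8 in the first image and 6.1 in the second, so they moved 4.3 units further apart.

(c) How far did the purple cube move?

1.7

The purple cube moved from about (1.8, 7.5) to (3.5, 7.1), a distance of √(1.7² + 0.4²) ≈ 1.7.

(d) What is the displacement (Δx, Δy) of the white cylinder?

(1.2, 0.7)

From the two frames, the white cylinder sits at roughly (3.2, 1.9) before and (4.4, 2.6) after.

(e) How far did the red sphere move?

2.4

The red sphere moved from about (9.5, 6.7) to (11.4, 5.3), a distance of √(1.9² + 1.4²) ≈ 2.4.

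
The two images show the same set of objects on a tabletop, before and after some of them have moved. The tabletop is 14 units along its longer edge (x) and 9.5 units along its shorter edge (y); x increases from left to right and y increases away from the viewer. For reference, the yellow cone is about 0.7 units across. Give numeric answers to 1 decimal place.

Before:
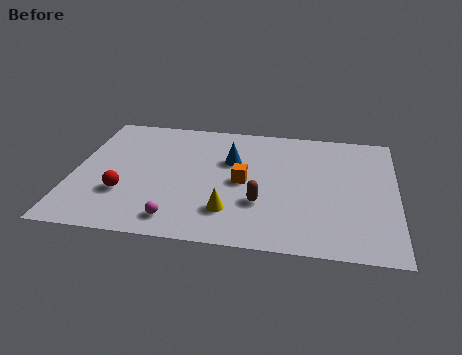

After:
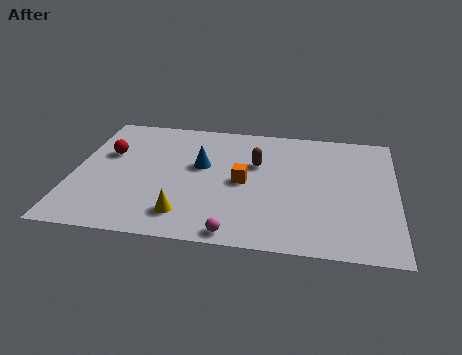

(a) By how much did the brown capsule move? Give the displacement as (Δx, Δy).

(-0.3, 3.0)

From the two frames, the brown capsule sits at roughly (8.2, 3.1) before and (7.9, 6.1) after.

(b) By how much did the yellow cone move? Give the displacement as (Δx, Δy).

(-1.9, -0.5)

The yellow cone was at about (6.9, 2.3) and moved to about (5.0, 1.8).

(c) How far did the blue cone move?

1.4

The blue cone moved from about (6.8, 6.2) to (5.5, 5.6), a distance of √(1.3² + 0.6²) ≈ 1.4.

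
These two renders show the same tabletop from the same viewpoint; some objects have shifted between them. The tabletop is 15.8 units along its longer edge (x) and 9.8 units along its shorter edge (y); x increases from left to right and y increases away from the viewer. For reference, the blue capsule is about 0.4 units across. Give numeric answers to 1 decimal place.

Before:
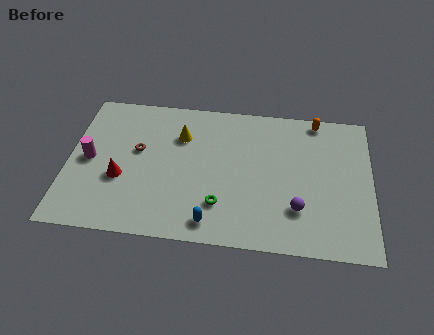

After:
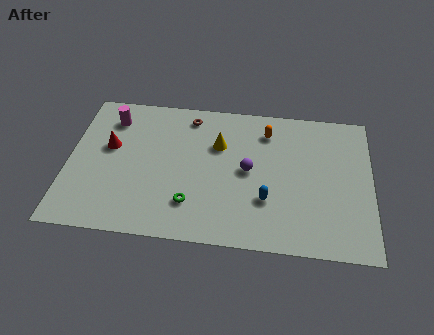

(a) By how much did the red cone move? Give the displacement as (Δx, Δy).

(-0.7, 2.1)

The red cone started near (2.8, 3.7) and ended near (2.1, 5.8).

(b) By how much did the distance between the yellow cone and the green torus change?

-0.6

They were about 5.0 units apart before and 4.4 after — 0.6 units closer together.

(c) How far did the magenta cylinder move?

3.2

The magenta cylinder was near (1.1, 4.8) before and (2.1, 7.8) after, so it travelled √(1.0² + 3.0²) ≈ 3.2 units.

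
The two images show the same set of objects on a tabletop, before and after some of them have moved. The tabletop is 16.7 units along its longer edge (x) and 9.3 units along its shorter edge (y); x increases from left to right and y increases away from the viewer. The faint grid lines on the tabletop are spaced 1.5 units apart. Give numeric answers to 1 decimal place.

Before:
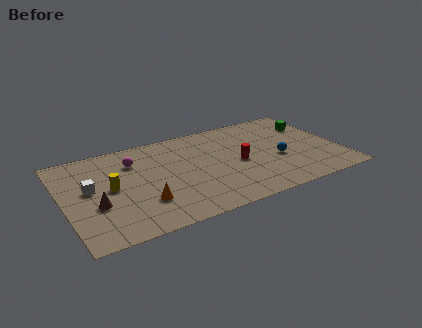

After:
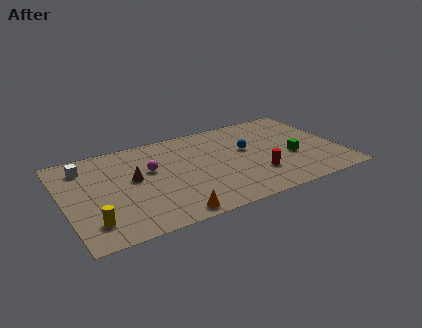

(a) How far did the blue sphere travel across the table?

2.4

From (12.9, 3.8) to (11.2, 5.5), the blue sphere covered √(1.7² + 1.7²) ≈ 2.4 units.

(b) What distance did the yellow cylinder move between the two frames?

3.1

The yellow cylinder moved from about (2.8, 4.8) to (1.4, 2.0), a distance of √(1.4² + 2.8²) ≈ 3.1.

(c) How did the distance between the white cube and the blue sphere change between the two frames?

-1.5

The distance was about 11.4 in the first image and 9.9 in the second, so they moved 1.5 units closer together.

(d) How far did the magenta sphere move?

1.5

The magenta sphere moved from about (4.4, 6.9) to (5.3, 5.7), a distance of √(0.9² + 1.2²) ≈ 1.5.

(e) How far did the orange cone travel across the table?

2.3

The orange cone moved from about (4.5, 2.7) to (5.9, 0.9), a distance of √(1.4² + 1.8²) ≈ 2.3.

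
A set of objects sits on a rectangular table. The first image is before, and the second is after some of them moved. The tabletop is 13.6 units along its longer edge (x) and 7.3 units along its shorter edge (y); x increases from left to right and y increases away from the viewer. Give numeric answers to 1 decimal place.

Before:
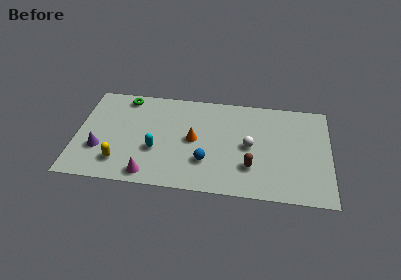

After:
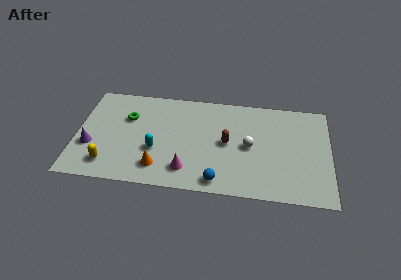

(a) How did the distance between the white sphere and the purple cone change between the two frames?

+0.5

Before: roughly 8.1 units apart; after: 8.6. That's 0.5 units further apart.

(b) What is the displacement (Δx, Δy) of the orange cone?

(-1.8, -2.2)

The orange cone started near (6.3, 3.7) and ended near (4.5, 1.5).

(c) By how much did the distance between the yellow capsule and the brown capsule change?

-0.3

They were about 7.0 units apart before and 6.7 after — 0.3 units closer together.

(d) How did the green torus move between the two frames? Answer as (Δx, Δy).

(0.2, -1.5)

From the two frames, the green torus sits at roughly (2.5, 6.4) before and (2.7, 4.9) after.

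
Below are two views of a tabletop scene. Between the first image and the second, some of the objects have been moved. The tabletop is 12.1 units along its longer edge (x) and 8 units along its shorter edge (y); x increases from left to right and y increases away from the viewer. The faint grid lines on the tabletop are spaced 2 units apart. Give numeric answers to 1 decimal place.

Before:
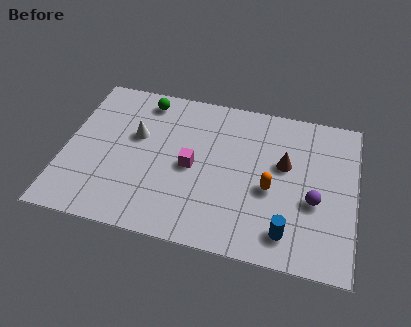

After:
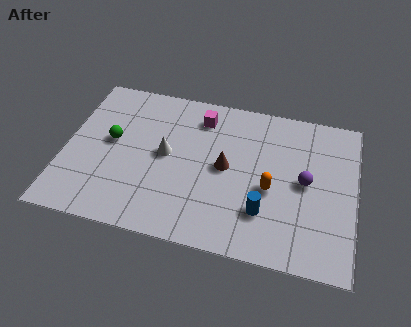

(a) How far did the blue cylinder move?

1.3

The blue cylinder was near (9.4, 1.4) before and (8.4, 2.2) after, so it travelled √(1.0² + 0.8²) ≈ 1.3 units.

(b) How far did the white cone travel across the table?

1.5

The white cone moved from about (2.9, 4.9) to (4.2, 4.2), a distance of √(1.3² + 0.7²) ≈ 1.5.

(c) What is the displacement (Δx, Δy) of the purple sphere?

(-0.4, 0.9)

From the two frames, the purple sphere sits at roughly (10.4, 3.2) before and (10.0, 4.1) after.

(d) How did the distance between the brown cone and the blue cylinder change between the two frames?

-0.9

The distance was about 3.4 in the first image and 2.5 in the second, so they moved 0.9 units closer together.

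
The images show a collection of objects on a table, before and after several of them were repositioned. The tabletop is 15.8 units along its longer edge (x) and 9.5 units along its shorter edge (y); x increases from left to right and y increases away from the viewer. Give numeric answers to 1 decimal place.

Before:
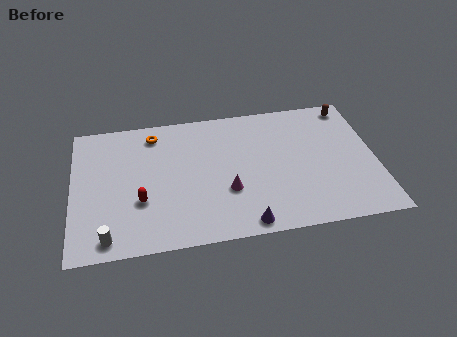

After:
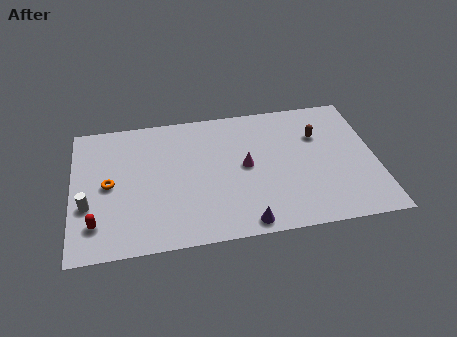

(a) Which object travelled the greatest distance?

the orange torus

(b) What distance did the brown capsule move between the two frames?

2.6

The brown capsule was near (14.7, 8.4) before and (12.9, 6.5) after, so it travelled √(1.8² + 1.9²) ≈ 2.6 units.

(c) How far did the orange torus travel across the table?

4.1

From (4.3, 8.0) to (1.9, 4.7), the orange torus covered √(2.4² + 3.3²) ≈ 4.1 units.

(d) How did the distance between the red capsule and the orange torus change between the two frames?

-2.1

They were about 4.8 units apart before and 2.7 after — 2.1 units closer together.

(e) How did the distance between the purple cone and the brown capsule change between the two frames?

-2.6

The distance was about 9.5 in the first image and 6.9 in the second, so they moved 2.6 units closer together.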